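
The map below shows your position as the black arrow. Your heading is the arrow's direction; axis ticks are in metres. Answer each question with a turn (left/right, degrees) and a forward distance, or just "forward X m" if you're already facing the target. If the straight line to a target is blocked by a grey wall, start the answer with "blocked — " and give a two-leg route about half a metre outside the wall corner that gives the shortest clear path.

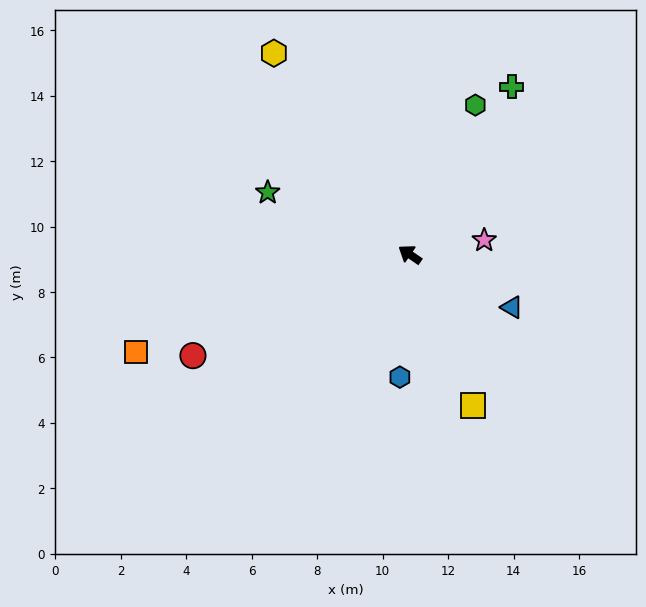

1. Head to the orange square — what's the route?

turn left 54°, forward 8.9 m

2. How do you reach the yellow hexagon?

turn right 21°, forward 7.4 m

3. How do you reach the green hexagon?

turn right 79°, forward 5.0 m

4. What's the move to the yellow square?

turn left 147°, forward 5.0 m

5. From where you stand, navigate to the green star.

turn left 11°, forward 4.7 m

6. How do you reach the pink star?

turn right 135°, forward 2.3 m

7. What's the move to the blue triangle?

turn right 173°, forward 3.5 m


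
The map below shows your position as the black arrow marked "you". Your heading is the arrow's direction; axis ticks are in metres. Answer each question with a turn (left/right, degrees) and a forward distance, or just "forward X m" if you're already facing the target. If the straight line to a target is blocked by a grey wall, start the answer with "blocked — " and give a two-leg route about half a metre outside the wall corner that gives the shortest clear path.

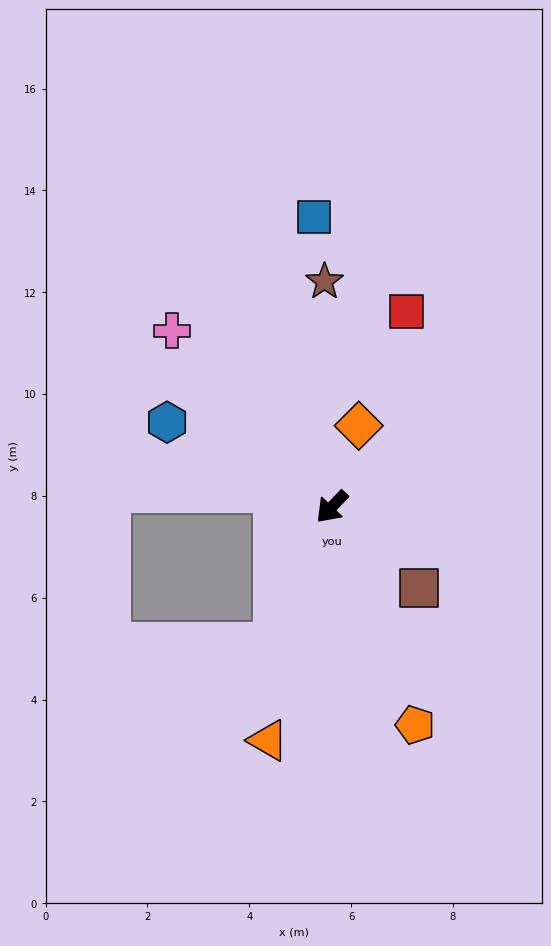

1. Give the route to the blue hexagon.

turn right 74°, forward 3.6 m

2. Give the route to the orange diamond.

turn right 155°, forward 1.7 m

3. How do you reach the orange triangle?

turn left 28°, forward 4.8 m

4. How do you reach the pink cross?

turn right 94°, forward 4.7 m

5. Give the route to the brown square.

turn left 91°, forward 2.3 m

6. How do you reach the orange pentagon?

turn left 64°, forward 4.6 m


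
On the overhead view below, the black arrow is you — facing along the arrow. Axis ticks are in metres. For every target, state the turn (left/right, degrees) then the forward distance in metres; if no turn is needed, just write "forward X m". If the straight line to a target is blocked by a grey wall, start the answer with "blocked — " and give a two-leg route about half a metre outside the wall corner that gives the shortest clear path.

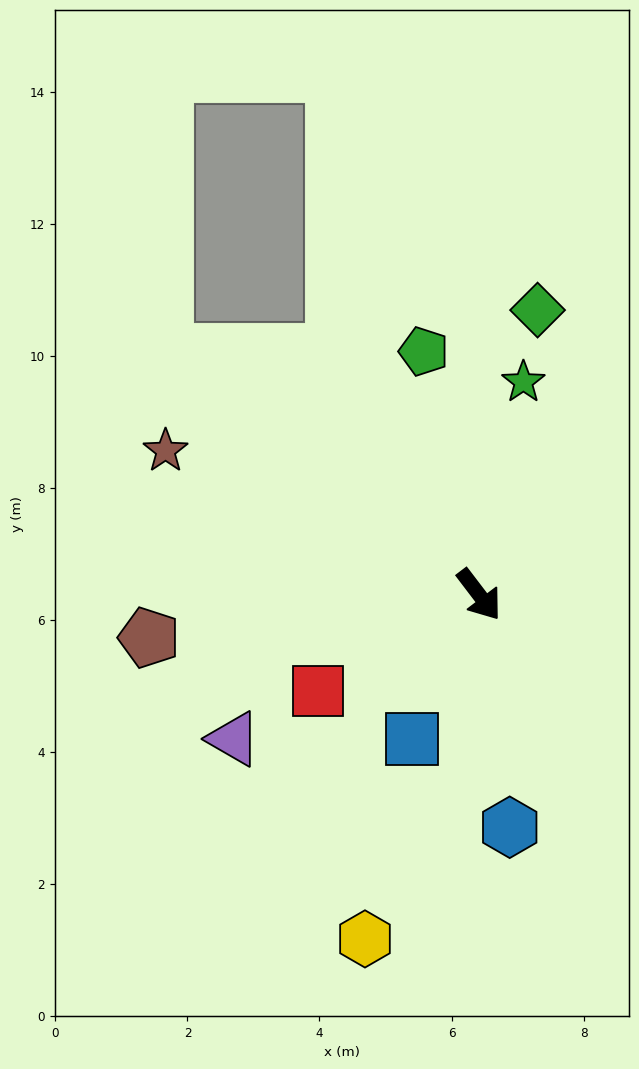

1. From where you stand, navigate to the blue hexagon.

turn right 30°, forward 3.6 m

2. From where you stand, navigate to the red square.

turn right 97°, forward 2.8 m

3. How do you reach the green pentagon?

turn left 156°, forward 3.8 m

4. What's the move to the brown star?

turn right 152°, forward 5.2 m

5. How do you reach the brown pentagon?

turn right 120°, forward 5.0 m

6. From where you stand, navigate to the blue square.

turn right 62°, forward 2.4 m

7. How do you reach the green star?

turn left 131°, forward 3.3 m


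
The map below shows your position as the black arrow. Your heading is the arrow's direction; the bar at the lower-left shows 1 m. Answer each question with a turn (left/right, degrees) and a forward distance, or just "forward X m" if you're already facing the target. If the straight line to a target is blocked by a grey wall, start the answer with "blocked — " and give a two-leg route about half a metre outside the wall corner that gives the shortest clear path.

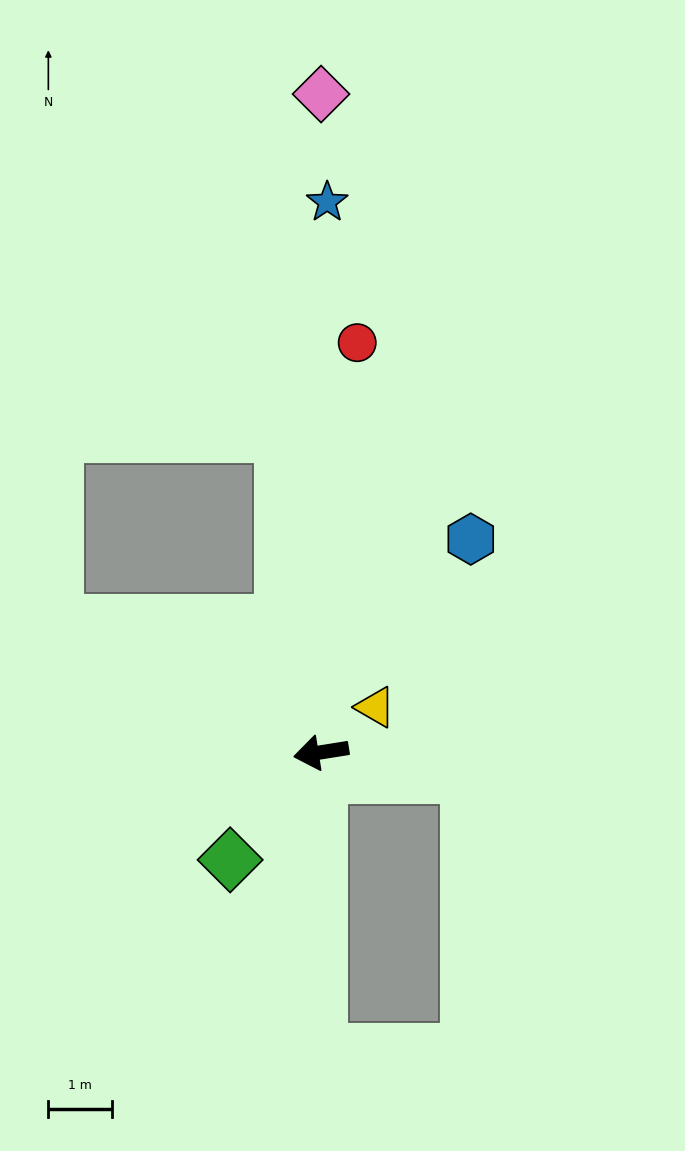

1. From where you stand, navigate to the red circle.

turn right 104°, forward 6.4 m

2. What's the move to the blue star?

turn right 100°, forward 8.6 m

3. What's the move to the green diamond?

turn left 41°, forward 2.2 m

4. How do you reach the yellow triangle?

turn right 149°, forward 1.1 m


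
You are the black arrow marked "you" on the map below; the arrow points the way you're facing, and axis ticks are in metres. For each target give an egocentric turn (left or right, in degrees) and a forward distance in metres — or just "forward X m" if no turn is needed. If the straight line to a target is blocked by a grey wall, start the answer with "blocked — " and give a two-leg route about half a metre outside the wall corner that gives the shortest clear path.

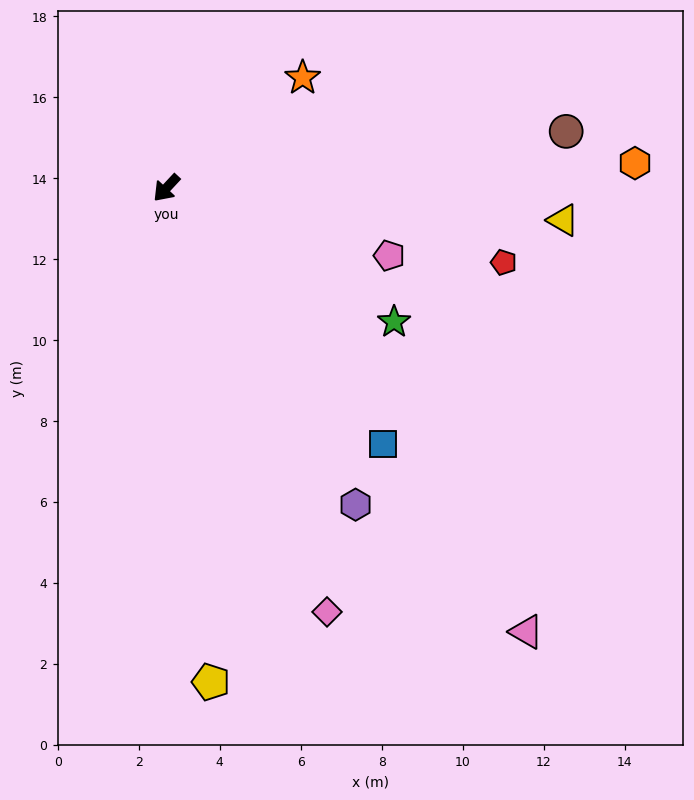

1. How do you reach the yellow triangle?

turn left 128°, forward 9.8 m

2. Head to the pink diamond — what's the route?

turn left 64°, forward 11.2 m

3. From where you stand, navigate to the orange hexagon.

turn left 136°, forward 11.6 m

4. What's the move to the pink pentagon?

turn left 116°, forward 5.8 m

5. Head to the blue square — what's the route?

turn left 83°, forward 8.3 m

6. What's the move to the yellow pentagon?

turn left 48°, forward 12.3 m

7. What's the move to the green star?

turn left 102°, forward 6.5 m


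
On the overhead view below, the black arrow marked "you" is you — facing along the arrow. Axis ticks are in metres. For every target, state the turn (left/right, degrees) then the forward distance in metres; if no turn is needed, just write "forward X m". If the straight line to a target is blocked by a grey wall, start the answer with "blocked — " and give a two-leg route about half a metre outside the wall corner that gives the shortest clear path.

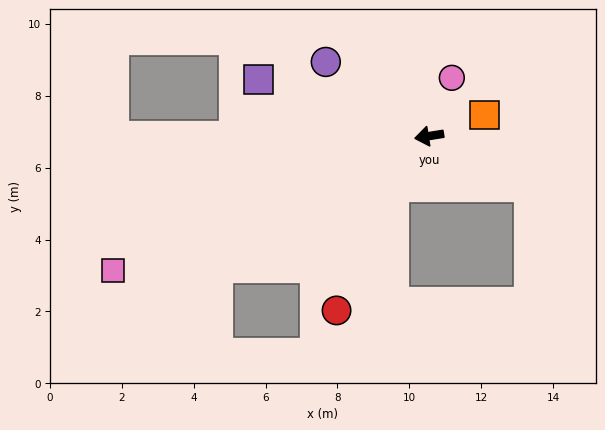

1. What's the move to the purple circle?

turn right 45°, forward 3.5 m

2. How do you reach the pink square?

turn left 14°, forward 9.6 m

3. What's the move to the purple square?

turn right 27°, forward 5.0 m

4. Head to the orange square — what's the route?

turn right 168°, forward 1.7 m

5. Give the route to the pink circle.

turn right 120°, forward 1.7 m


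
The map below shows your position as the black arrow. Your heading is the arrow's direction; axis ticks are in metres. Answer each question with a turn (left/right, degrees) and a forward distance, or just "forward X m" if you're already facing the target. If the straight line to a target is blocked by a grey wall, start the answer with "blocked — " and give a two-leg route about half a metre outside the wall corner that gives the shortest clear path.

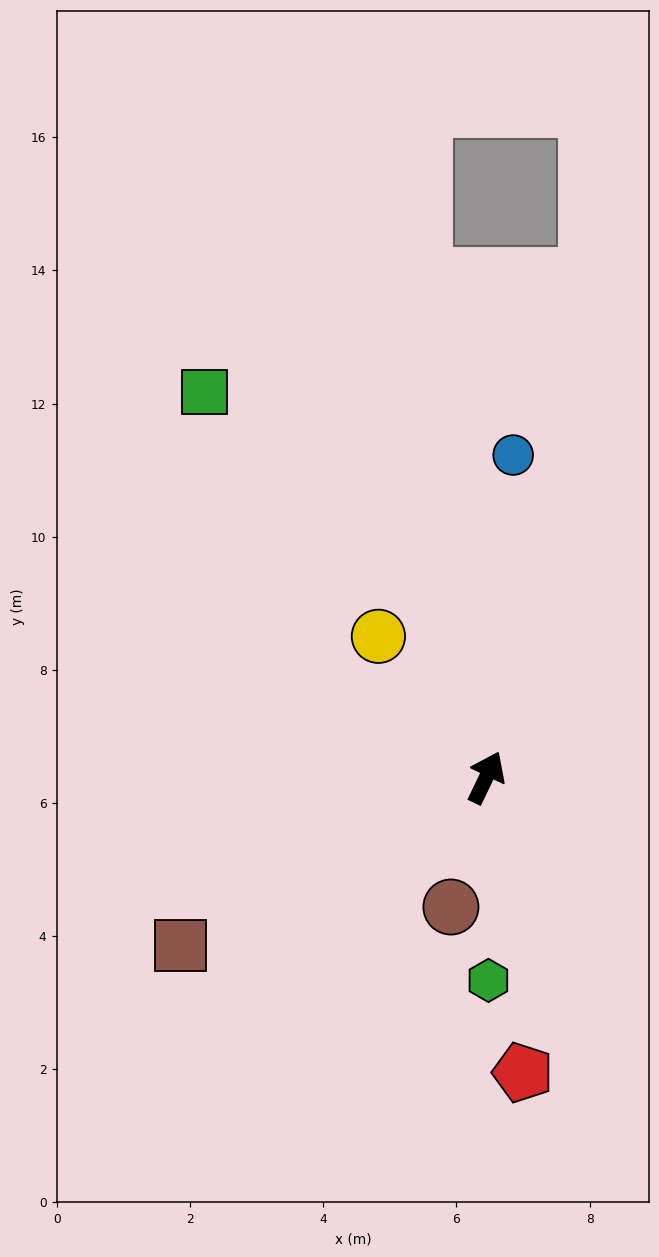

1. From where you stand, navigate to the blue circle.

turn left 21°, forward 4.9 m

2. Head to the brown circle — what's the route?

turn right 170°, forward 2.0 m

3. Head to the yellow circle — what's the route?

turn left 63°, forward 2.7 m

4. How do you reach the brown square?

turn left 144°, forward 5.2 m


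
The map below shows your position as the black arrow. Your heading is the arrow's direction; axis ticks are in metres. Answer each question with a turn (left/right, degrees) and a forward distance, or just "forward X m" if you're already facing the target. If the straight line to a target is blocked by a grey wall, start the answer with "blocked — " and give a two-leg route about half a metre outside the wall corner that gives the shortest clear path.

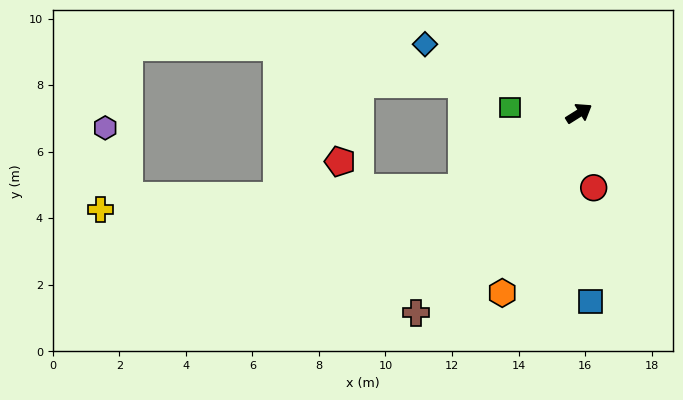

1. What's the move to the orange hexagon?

turn right 145°, forward 5.9 m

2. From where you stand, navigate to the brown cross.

turn right 161°, forward 7.7 m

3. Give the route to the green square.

turn left 143°, forward 2.1 m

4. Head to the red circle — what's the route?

turn right 111°, forward 2.3 m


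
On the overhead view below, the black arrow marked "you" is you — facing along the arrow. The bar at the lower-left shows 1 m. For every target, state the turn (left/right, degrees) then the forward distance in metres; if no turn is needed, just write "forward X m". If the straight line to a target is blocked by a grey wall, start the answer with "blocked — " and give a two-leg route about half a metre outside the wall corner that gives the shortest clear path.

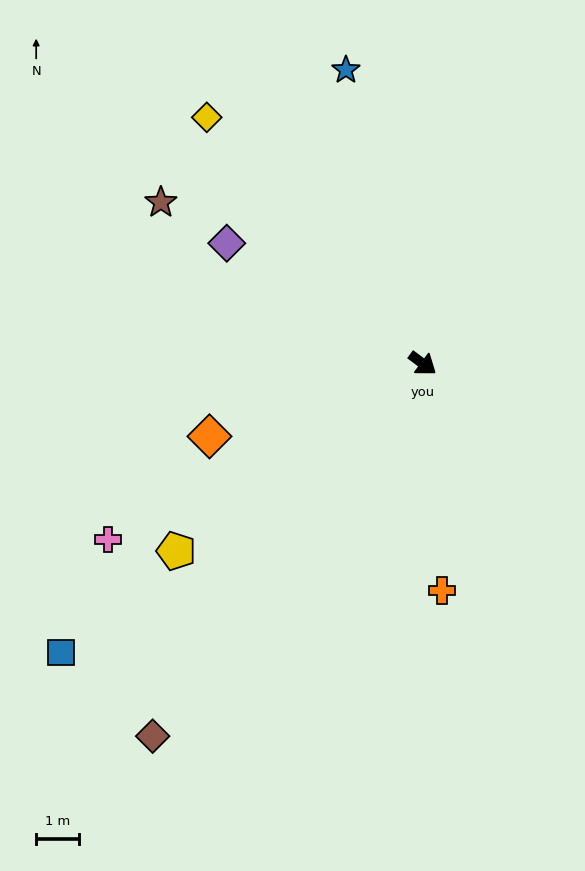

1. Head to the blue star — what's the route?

turn left 141°, forward 7.1 m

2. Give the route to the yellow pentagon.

turn right 106°, forward 7.2 m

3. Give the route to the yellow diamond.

turn left 168°, forward 7.6 m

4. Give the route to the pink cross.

turn right 114°, forward 8.4 m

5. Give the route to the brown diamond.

turn right 89°, forward 10.7 m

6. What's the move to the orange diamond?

turn right 124°, forward 5.2 m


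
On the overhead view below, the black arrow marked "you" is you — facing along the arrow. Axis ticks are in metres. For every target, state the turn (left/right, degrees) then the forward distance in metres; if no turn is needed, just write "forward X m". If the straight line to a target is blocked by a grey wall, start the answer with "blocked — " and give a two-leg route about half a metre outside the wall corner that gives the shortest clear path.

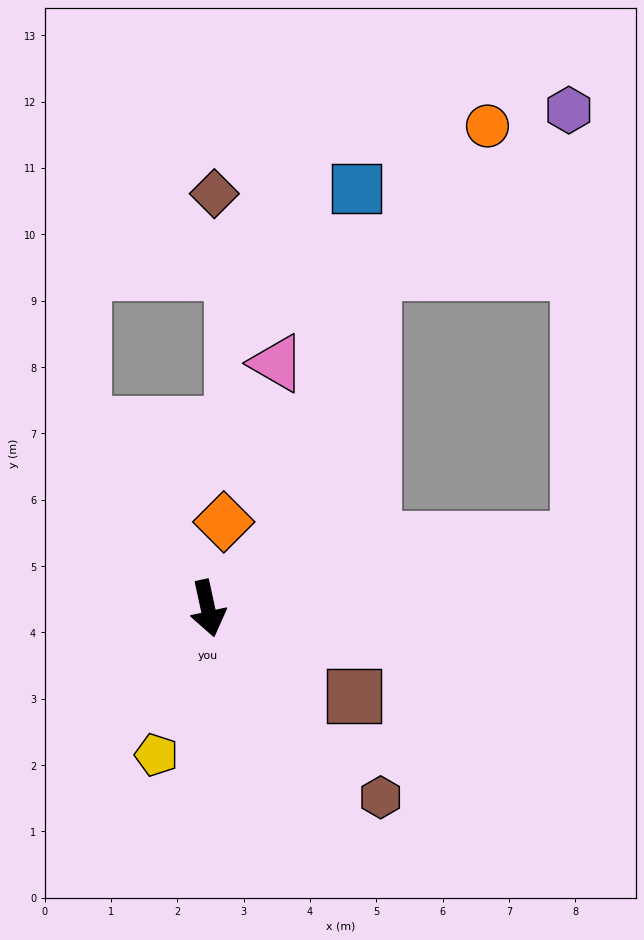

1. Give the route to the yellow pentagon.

turn right 32°, forward 2.3 m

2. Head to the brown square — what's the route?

turn left 47°, forward 2.6 m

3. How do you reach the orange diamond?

turn left 157°, forward 1.3 m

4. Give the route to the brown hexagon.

turn left 30°, forward 3.9 m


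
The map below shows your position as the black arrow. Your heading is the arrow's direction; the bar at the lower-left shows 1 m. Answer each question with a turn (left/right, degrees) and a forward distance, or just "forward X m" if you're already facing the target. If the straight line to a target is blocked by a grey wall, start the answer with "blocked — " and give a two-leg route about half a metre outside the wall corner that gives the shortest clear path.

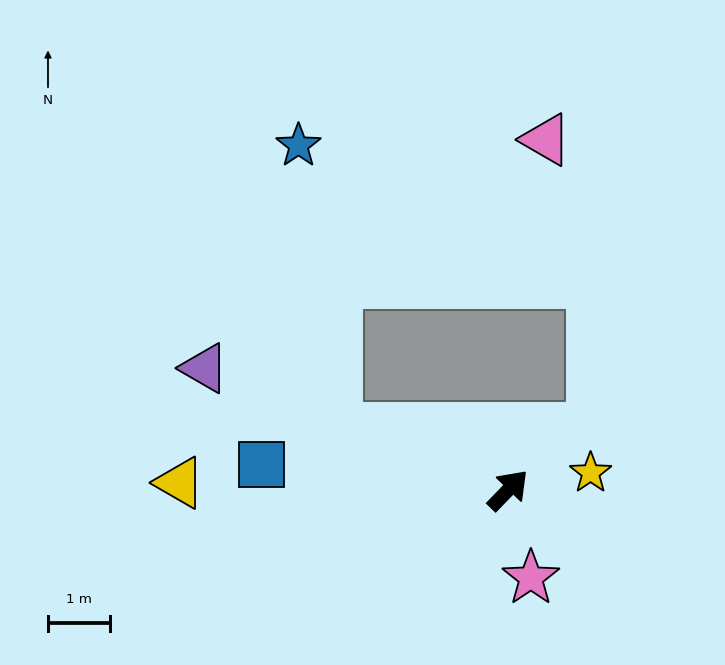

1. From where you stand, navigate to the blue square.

turn left 128°, forward 4.0 m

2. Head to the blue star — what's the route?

blocked — turn left 114°, forward 2.9 m, then turn right 62°, forward 4.6 m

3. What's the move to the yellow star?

turn right 34°, forward 1.4 m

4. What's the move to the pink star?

turn right 122°, forward 1.5 m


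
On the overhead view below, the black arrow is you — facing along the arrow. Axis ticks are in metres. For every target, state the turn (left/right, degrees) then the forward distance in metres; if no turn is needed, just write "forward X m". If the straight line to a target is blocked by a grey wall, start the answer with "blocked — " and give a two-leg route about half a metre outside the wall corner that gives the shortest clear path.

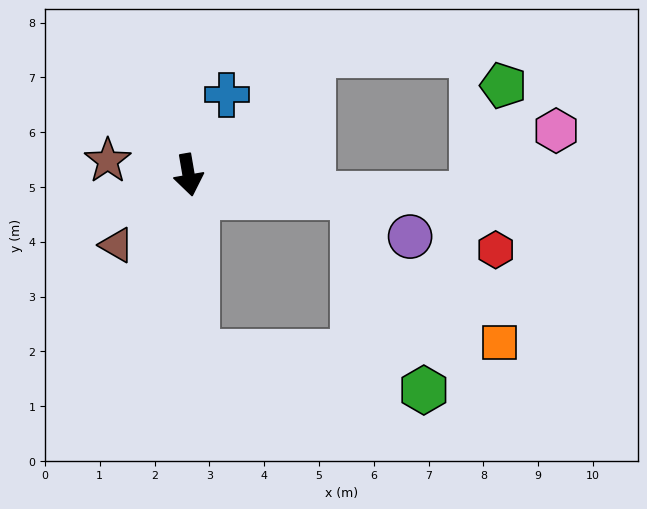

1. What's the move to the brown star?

turn right 110°, forward 1.5 m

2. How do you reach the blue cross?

turn left 145°, forward 1.6 m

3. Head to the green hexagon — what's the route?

blocked — turn right 7°, forward 3.3 m, then turn left 78°, forward 4.2 m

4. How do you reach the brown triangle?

turn right 55°, forward 1.8 m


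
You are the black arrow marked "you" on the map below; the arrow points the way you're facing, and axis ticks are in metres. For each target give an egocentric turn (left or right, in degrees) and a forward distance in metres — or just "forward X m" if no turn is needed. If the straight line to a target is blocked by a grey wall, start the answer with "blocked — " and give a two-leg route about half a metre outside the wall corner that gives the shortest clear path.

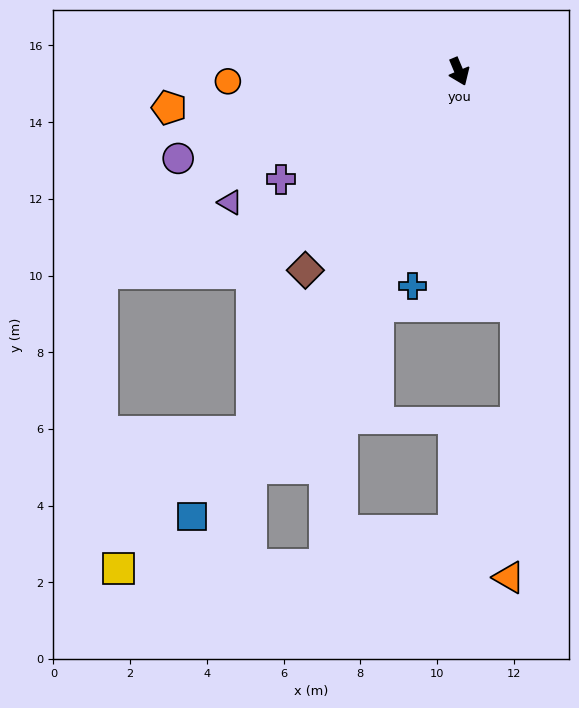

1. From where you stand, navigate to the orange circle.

turn right 110°, forward 6.0 m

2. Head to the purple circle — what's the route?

turn right 96°, forward 7.7 m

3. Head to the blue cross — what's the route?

turn right 35°, forward 5.7 m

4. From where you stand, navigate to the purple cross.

turn right 82°, forward 5.4 m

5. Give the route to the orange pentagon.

turn right 106°, forward 7.6 m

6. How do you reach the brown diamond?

turn right 61°, forward 6.5 m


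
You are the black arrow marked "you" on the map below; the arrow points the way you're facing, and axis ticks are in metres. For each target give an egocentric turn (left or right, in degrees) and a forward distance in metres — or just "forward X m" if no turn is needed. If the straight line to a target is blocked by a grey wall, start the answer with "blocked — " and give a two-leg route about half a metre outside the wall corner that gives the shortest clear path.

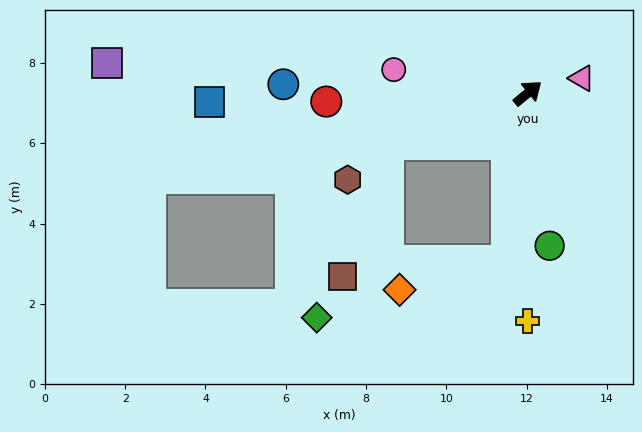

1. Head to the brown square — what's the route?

blocked — turn left 160°, forward 3.7 m, then turn left 52°, forward 3.5 m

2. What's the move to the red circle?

turn left 143°, forward 5.0 m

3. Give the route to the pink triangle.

turn right 24°, forward 1.4 m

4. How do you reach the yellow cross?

turn right 129°, forward 5.7 m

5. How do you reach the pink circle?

turn left 131°, forward 3.4 m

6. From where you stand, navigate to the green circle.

turn right 121°, forward 3.8 m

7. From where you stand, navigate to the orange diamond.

blocked — turn right 136°, forward 4.3 m, then turn right 69°, forward 2.8 m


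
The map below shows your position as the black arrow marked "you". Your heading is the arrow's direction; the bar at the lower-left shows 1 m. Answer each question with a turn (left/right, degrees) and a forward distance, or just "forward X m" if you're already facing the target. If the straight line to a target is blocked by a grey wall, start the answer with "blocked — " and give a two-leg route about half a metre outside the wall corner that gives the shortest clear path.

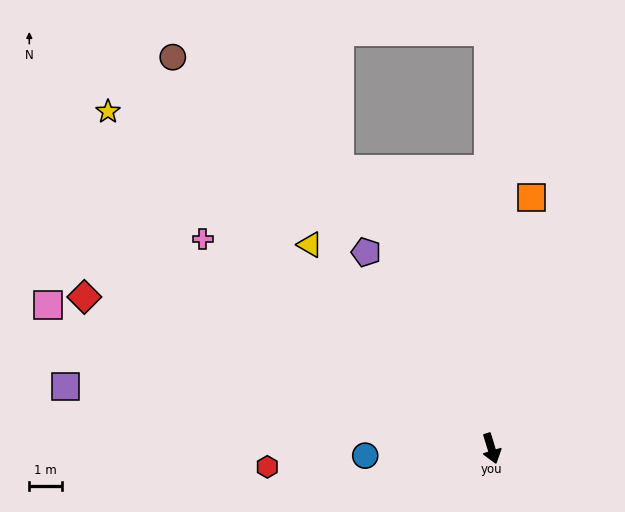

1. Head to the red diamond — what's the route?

turn right 127°, forward 13.1 m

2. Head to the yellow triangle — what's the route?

turn right 155°, forward 8.2 m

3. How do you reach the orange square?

turn left 154°, forward 7.7 m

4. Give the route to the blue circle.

turn right 104°, forward 3.8 m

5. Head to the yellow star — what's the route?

turn right 148°, forward 15.4 m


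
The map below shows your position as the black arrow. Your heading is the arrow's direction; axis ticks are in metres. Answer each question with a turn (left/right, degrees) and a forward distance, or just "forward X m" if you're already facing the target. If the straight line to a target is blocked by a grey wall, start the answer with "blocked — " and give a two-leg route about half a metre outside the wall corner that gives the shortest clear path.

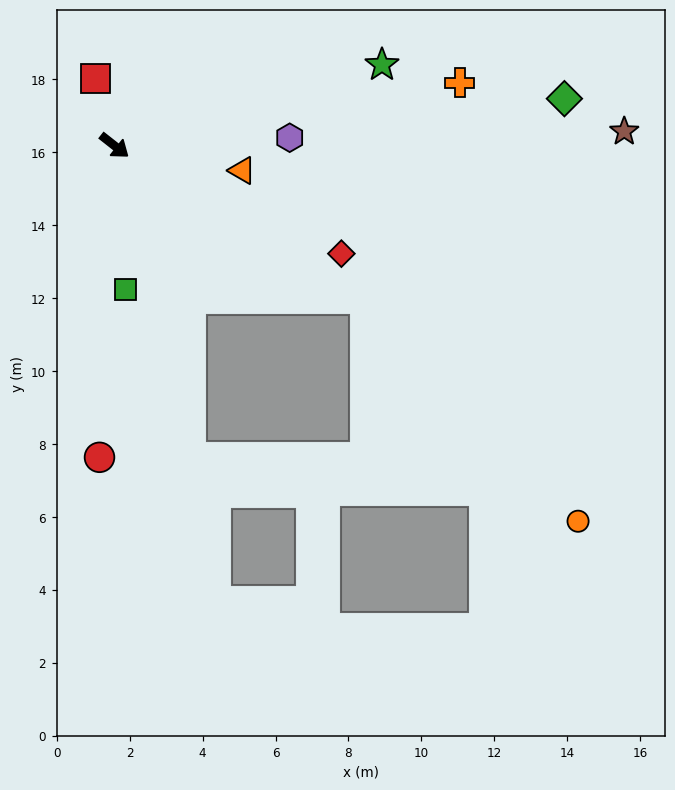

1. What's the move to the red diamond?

turn left 13°, forward 6.9 m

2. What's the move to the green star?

turn left 55°, forward 7.7 m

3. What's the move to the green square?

turn right 47°, forward 4.0 m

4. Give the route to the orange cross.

turn left 49°, forward 9.6 m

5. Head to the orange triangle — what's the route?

turn left 27°, forward 3.6 m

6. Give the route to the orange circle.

blocked — turn left 7°, forward 8.1 m, then turn right 15°, forward 8.4 m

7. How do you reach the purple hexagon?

turn left 41°, forward 4.8 m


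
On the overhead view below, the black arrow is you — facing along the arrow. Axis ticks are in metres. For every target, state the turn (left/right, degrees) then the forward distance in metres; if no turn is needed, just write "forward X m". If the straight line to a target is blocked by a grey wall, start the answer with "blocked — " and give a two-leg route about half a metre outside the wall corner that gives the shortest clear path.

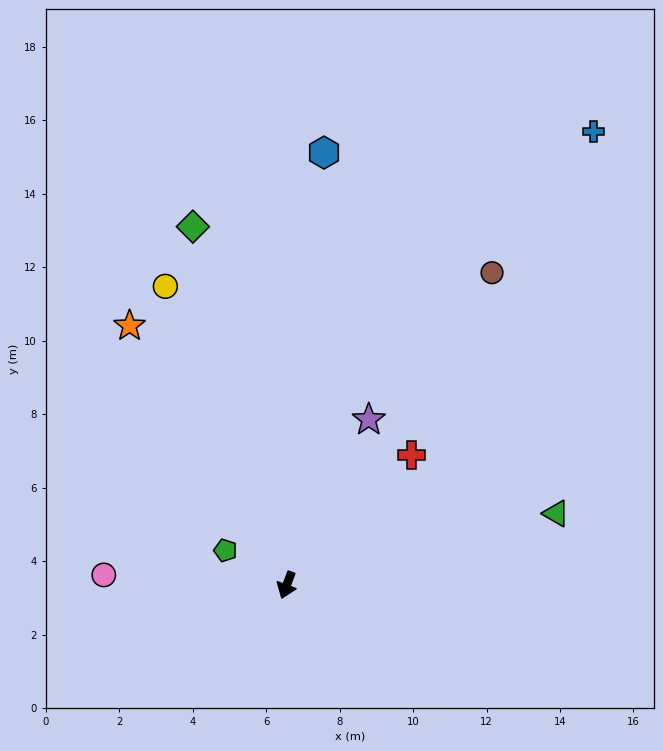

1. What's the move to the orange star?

turn right 128°, forward 8.3 m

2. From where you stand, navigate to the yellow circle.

turn right 137°, forward 8.8 m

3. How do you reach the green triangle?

turn left 125°, forward 7.6 m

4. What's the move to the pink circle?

turn right 73°, forward 5.0 m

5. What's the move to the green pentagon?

turn right 99°, forward 1.9 m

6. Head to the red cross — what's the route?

turn left 157°, forward 4.9 m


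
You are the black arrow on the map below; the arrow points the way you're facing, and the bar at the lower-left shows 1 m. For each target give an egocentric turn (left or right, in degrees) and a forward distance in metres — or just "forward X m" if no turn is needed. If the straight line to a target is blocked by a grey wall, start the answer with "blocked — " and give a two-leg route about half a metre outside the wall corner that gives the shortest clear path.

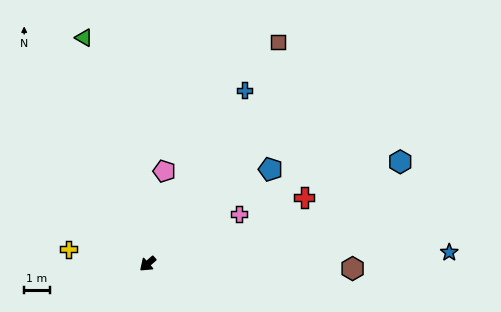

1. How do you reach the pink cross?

turn left 167°, forward 4.1 m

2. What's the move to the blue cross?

turn right 160°, forward 7.8 m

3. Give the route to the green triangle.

turn right 116°, forward 9.2 m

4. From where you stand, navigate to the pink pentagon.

turn right 141°, forward 3.7 m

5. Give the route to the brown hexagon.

turn left 137°, forward 8.0 m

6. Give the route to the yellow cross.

turn right 52°, forward 3.1 m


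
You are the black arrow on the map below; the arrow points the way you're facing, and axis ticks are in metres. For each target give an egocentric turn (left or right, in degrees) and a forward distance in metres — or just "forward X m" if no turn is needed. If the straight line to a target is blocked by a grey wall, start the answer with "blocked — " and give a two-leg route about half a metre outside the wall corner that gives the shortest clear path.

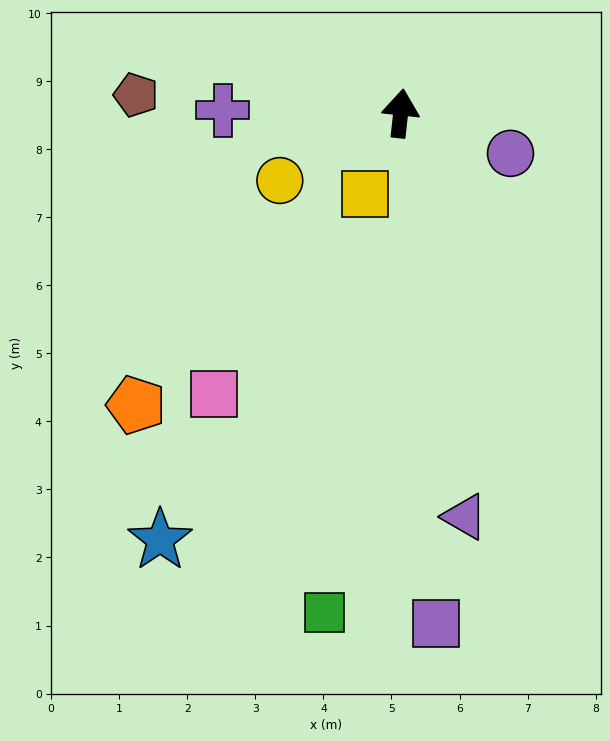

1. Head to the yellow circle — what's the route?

turn left 125°, forward 2.0 m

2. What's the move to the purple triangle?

turn right 165°, forward 6.0 m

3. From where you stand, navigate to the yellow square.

turn left 162°, forward 1.3 m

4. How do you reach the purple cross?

turn left 95°, forward 2.6 m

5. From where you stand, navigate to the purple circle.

turn right 104°, forward 1.7 m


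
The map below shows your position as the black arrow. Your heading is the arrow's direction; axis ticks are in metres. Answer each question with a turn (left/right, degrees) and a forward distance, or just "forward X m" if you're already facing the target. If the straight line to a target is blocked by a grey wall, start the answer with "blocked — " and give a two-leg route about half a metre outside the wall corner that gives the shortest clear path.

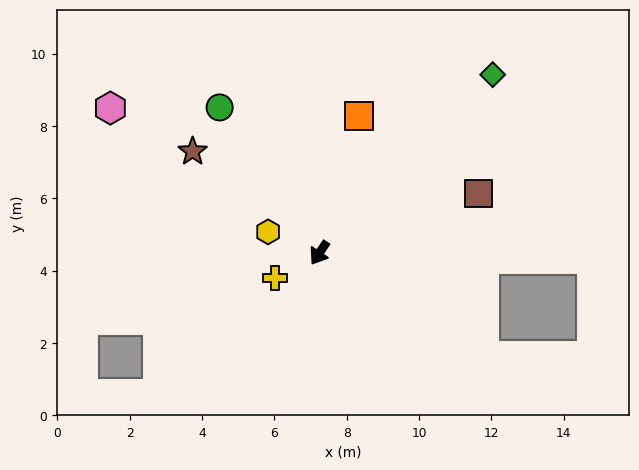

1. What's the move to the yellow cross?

turn right 27°, forward 1.4 m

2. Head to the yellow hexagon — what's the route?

turn right 79°, forward 1.5 m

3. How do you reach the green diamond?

turn left 169°, forward 6.9 m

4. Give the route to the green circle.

turn right 112°, forward 4.9 m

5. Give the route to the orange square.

turn right 163°, forward 3.9 m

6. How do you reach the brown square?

turn left 144°, forward 4.7 m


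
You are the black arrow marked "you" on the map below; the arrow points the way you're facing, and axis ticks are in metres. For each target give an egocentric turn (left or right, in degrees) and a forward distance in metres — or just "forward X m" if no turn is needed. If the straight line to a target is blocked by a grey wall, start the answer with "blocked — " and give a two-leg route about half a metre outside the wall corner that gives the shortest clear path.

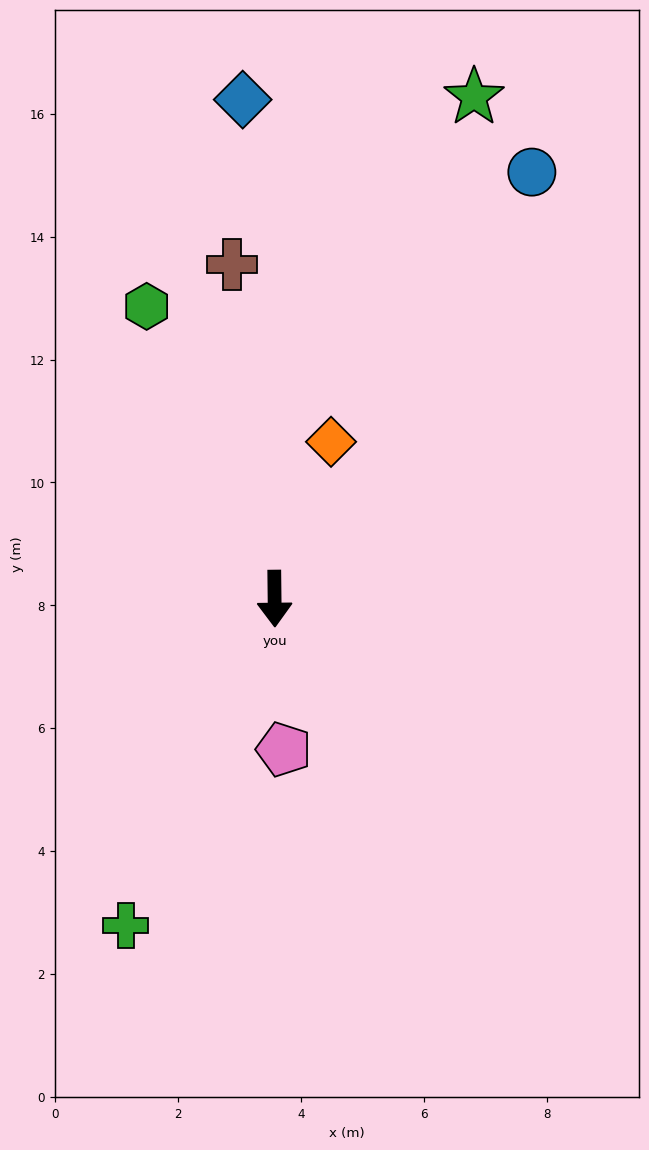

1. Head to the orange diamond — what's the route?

turn left 160°, forward 2.7 m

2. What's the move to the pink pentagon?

turn left 3°, forward 2.5 m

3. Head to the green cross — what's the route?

turn right 25°, forward 5.8 m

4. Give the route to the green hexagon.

turn right 157°, forward 5.2 m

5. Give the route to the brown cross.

turn right 173°, forward 5.5 m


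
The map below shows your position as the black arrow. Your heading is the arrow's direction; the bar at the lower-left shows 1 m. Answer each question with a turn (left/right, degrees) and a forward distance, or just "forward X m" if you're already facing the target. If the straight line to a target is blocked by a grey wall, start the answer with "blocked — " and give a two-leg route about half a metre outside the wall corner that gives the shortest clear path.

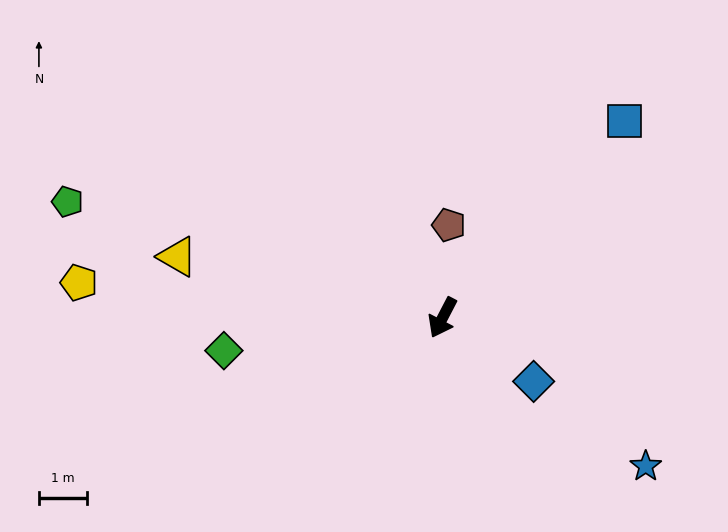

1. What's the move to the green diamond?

turn right 54°, forward 4.6 m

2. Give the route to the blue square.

turn left 165°, forward 5.5 m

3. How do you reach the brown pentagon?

turn right 156°, forward 1.9 m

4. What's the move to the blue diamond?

turn left 83°, forward 2.3 m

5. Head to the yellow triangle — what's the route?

turn right 75°, forward 5.6 m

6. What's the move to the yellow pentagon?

turn right 68°, forward 7.5 m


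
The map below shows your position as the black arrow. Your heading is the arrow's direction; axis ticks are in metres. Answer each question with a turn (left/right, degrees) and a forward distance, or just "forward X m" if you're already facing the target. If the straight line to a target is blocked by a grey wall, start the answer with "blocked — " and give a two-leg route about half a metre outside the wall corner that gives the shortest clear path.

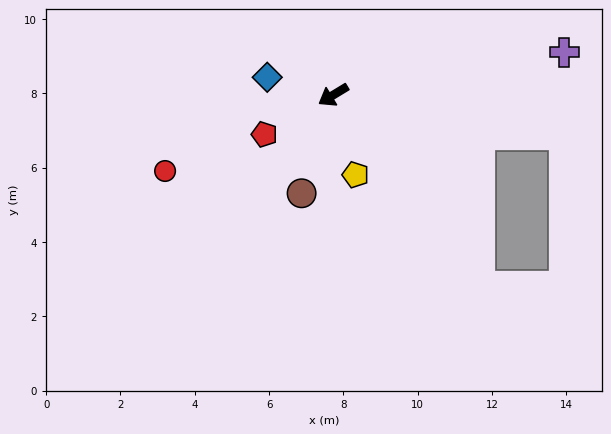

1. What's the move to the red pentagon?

forward 2.1 m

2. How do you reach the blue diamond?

turn right 46°, forward 1.8 m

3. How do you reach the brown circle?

turn left 41°, forward 2.8 m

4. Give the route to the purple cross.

turn left 159°, forward 6.3 m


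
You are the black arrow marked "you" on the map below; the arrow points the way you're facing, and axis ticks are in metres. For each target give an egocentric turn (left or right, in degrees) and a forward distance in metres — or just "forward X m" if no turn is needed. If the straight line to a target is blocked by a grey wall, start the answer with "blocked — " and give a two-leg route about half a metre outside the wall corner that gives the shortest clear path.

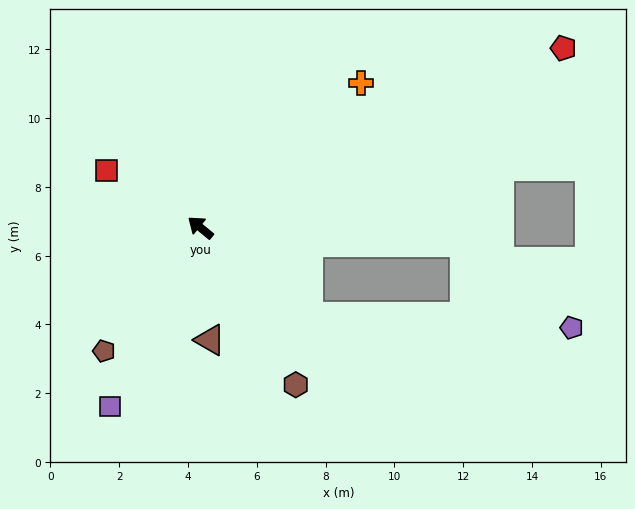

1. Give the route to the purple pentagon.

blocked — turn right 144°, forward 7.7 m, then turn right 35°, forward 4.0 m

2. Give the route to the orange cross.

turn right 99°, forward 6.3 m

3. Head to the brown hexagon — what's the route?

turn left 161°, forward 5.3 m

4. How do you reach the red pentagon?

turn right 114°, forward 11.8 m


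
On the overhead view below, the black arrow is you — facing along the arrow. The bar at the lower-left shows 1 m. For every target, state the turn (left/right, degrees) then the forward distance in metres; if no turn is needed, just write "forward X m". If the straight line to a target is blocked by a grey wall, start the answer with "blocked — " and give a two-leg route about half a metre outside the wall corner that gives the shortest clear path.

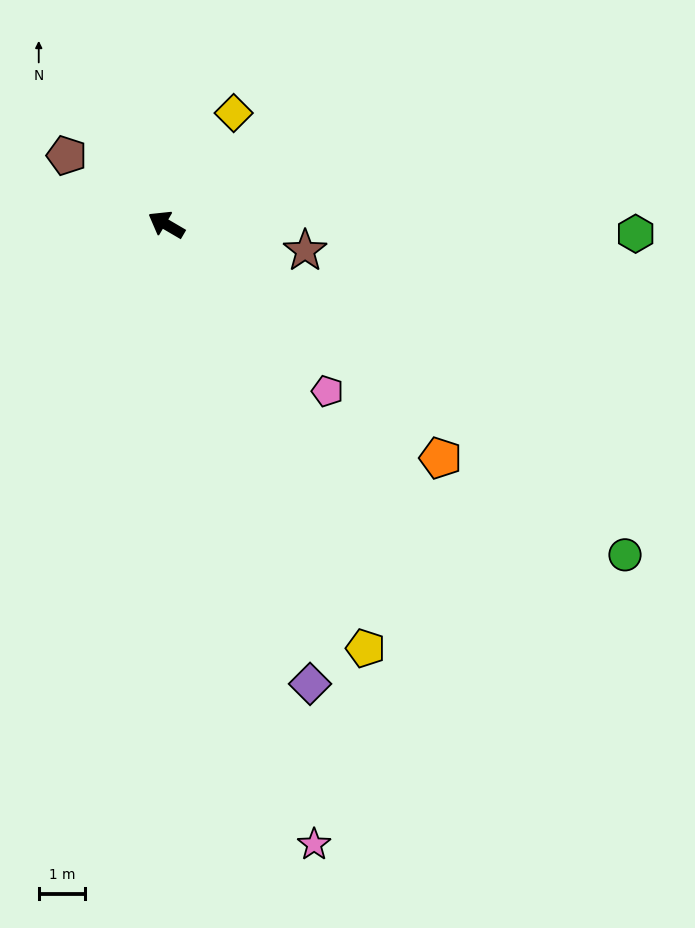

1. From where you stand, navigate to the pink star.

turn left 134°, forward 13.7 m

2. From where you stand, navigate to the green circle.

turn left 175°, forward 12.2 m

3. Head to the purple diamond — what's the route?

turn left 138°, forward 10.4 m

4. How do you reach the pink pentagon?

turn left 164°, forward 5.0 m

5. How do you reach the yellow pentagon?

turn left 146°, forward 10.1 m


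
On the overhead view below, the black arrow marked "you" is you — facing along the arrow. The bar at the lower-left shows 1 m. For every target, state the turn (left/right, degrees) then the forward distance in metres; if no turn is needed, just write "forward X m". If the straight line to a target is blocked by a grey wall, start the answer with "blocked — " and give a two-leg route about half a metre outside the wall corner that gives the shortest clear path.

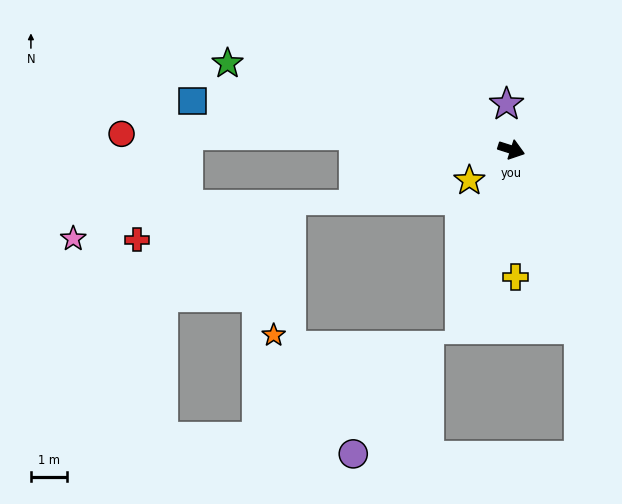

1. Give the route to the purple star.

turn left 114°, forward 1.3 m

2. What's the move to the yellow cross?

turn right 71°, forward 3.5 m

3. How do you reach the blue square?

turn right 171°, forward 8.9 m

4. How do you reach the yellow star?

turn right 126°, forward 1.4 m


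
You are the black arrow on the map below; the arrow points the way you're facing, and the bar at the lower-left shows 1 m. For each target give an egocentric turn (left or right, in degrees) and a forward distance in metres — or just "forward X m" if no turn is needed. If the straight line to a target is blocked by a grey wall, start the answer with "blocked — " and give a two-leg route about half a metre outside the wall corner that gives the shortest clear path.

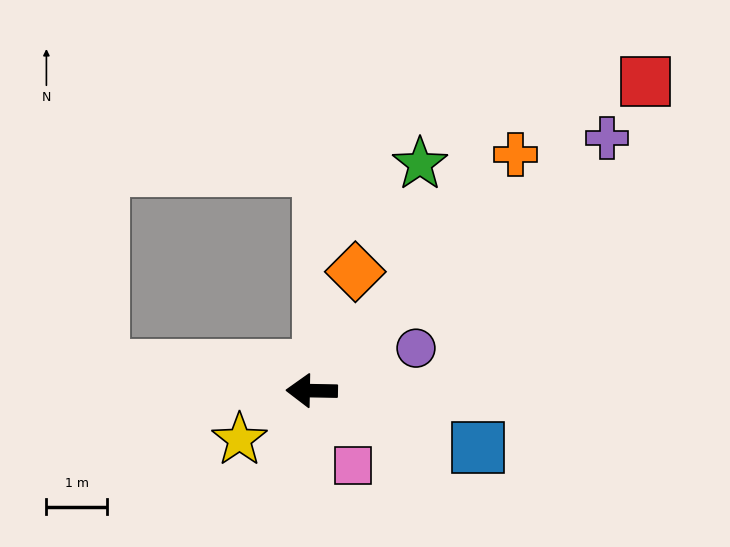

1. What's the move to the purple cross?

turn right 138°, forward 6.4 m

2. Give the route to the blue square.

turn left 162°, forward 2.9 m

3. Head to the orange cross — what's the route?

turn right 130°, forward 5.1 m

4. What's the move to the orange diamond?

turn right 109°, forward 2.1 m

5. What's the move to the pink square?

turn left 120°, forward 1.4 m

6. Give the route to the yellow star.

turn left 35°, forward 1.4 m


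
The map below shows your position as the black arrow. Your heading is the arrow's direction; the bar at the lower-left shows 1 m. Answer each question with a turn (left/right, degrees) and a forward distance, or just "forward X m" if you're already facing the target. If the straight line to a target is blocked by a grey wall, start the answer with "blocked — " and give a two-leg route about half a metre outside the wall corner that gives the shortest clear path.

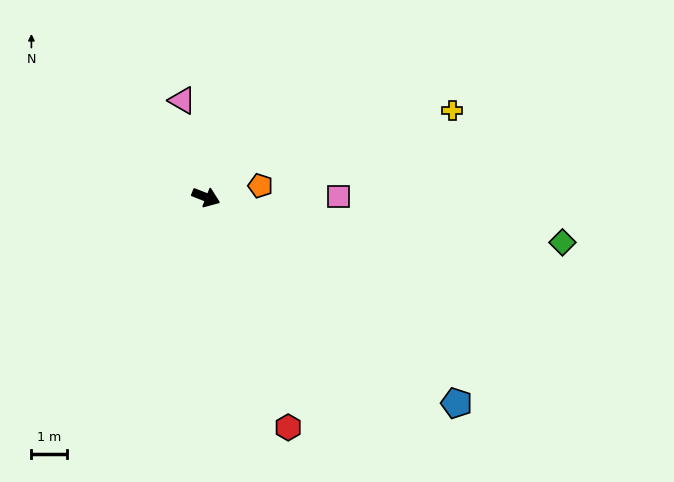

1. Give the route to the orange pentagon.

turn left 33°, forward 1.6 m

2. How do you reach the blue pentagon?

turn right 18°, forward 9.1 m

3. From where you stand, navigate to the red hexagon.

turn right 49°, forward 6.9 m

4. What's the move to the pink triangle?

turn left 125°, forward 2.8 m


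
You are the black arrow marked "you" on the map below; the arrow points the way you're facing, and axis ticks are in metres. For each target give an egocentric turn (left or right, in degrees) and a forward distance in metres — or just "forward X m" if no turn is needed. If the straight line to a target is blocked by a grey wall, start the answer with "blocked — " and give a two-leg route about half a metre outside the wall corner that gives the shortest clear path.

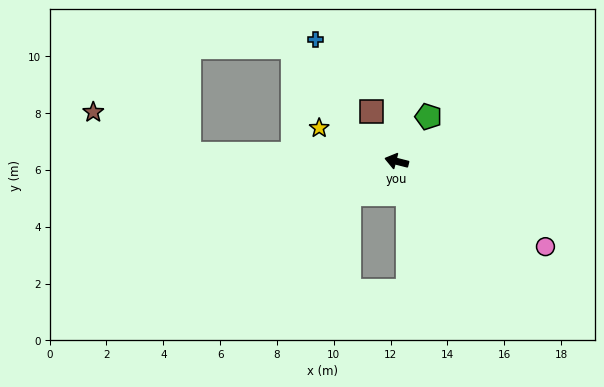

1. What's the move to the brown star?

blocked — turn left 12°, forward 7.3 m, then turn right 21°, forward 3.7 m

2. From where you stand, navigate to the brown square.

turn right 49°, forward 2.0 m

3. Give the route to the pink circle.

turn left 164°, forward 6.0 m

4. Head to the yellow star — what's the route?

turn right 9°, forward 3.0 m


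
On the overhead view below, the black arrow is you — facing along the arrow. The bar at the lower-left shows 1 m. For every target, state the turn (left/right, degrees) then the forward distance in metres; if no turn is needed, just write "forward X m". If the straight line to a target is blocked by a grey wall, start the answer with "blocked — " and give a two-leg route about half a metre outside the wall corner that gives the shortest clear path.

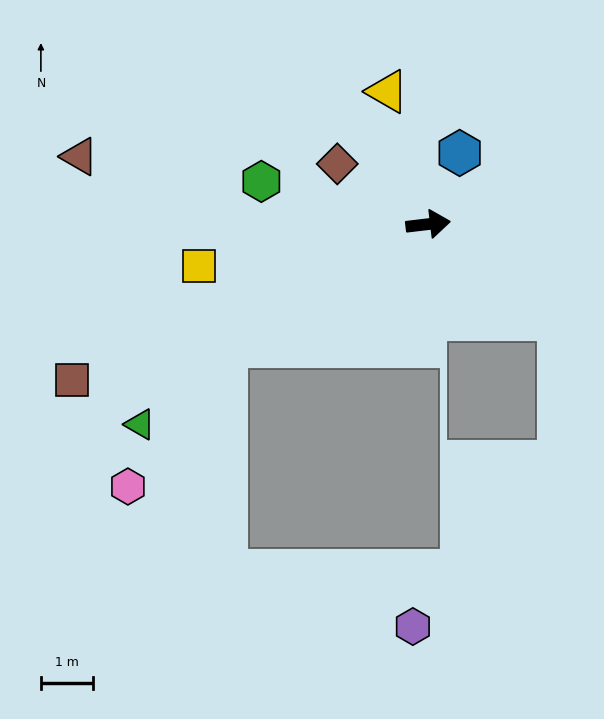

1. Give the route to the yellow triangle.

turn left 100°, forward 2.7 m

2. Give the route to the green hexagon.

turn left 159°, forward 3.3 m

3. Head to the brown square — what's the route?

turn right 163°, forward 7.5 m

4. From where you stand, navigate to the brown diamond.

turn left 140°, forward 2.1 m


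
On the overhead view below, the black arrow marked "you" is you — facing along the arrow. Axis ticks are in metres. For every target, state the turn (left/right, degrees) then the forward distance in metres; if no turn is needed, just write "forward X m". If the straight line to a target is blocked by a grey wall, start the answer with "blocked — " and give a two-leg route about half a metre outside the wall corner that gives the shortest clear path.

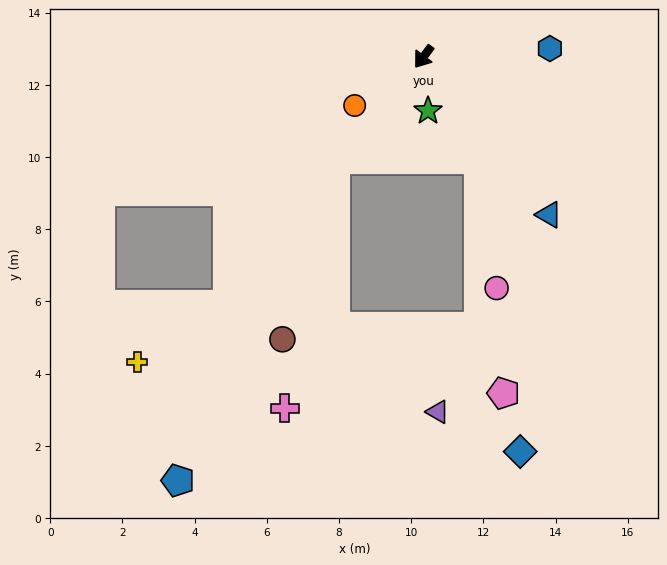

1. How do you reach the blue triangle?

turn left 75°, forward 5.6 m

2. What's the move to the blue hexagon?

turn left 131°, forward 3.5 m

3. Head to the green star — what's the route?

turn left 42°, forward 1.5 m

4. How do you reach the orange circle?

turn right 18°, forward 2.3 m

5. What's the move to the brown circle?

blocked — turn right 4°, forward 3.7 m, then turn left 25°, forward 5.2 m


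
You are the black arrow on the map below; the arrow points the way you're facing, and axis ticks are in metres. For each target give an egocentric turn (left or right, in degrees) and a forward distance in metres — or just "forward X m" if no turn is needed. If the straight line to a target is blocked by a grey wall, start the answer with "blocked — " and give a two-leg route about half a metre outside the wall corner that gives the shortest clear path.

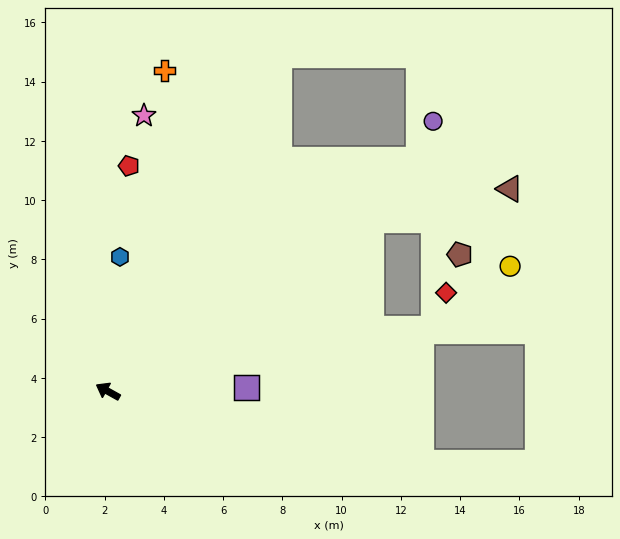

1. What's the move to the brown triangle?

blocked — turn right 118°, forward 10.6 m, then turn right 20°, forward 4.8 m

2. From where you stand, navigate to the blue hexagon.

turn right 66°, forward 4.6 m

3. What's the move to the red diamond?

blocked — turn right 140°, forward 11.2 m, then turn left 59°, forward 1.3 m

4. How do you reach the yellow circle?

blocked — turn right 140°, forward 11.2 m, then turn left 28°, forward 3.3 m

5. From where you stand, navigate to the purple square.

turn right 149°, forward 4.7 m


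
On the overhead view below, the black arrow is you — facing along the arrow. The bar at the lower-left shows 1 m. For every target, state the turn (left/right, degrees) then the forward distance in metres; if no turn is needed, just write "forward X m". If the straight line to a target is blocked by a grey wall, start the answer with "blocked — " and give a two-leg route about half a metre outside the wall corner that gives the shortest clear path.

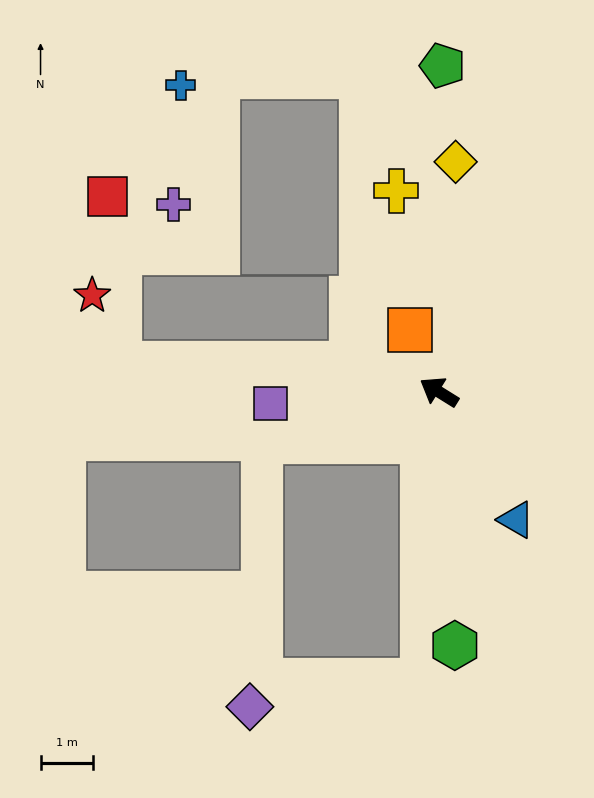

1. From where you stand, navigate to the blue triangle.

turn left 153°, forward 2.9 m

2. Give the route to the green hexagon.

turn left 125°, forward 4.9 m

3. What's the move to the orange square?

turn right 33°, forward 1.3 m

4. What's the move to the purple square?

turn left 36°, forward 3.2 m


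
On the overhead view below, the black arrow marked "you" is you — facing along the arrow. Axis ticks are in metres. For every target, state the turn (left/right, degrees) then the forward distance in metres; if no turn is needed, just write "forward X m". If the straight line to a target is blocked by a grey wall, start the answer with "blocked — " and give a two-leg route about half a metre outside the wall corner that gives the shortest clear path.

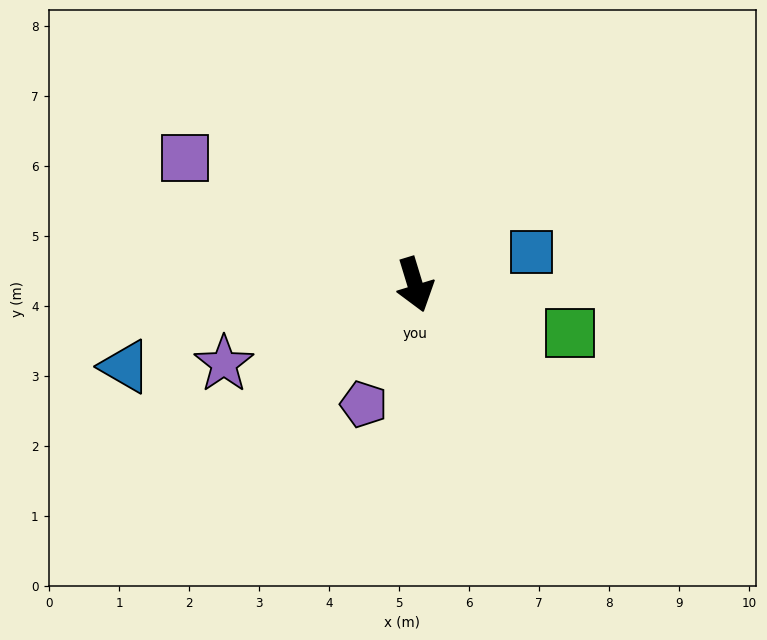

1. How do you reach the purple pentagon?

turn right 40°, forward 1.9 m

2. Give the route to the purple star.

turn right 84°, forward 3.0 m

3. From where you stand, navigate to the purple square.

turn right 136°, forward 3.7 m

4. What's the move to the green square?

turn left 56°, forward 2.3 m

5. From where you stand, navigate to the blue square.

turn left 89°, forward 1.7 m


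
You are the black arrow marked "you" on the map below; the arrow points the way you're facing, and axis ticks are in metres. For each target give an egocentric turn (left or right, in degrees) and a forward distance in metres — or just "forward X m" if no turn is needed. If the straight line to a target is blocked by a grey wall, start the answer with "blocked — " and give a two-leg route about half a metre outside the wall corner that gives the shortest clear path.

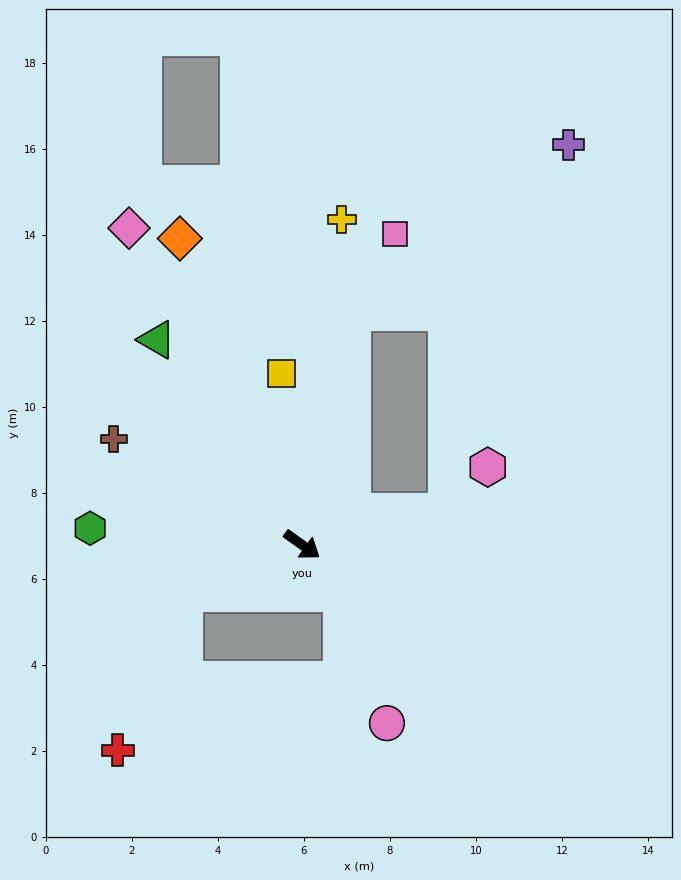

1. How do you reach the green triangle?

turn left 161°, forward 5.8 m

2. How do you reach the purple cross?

blocked — turn left 113°, forward 5.5 m, then turn right 40°, forward 6.4 m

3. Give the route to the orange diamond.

turn left 147°, forward 7.7 m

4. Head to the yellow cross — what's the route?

turn left 118°, forward 7.6 m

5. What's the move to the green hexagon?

turn right 149°, forward 4.9 m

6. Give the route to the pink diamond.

turn left 154°, forward 8.4 m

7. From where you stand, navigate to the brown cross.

turn right 174°, forward 5.0 m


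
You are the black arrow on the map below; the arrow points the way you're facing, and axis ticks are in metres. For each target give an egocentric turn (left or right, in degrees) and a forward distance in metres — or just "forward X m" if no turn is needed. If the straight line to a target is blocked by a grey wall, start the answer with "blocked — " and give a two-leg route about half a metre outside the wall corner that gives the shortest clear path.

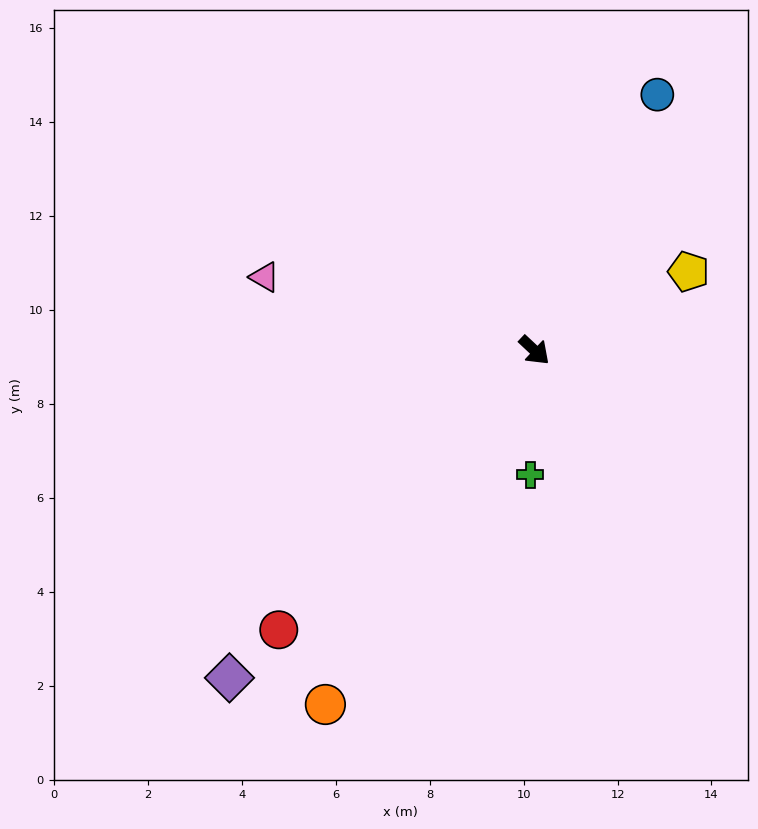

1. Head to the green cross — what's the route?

turn right 49°, forward 2.7 m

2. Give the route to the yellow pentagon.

turn left 70°, forward 3.7 m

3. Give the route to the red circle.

turn right 89°, forward 8.1 m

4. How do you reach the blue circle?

turn left 107°, forward 6.0 m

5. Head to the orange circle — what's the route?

turn right 77°, forward 8.8 m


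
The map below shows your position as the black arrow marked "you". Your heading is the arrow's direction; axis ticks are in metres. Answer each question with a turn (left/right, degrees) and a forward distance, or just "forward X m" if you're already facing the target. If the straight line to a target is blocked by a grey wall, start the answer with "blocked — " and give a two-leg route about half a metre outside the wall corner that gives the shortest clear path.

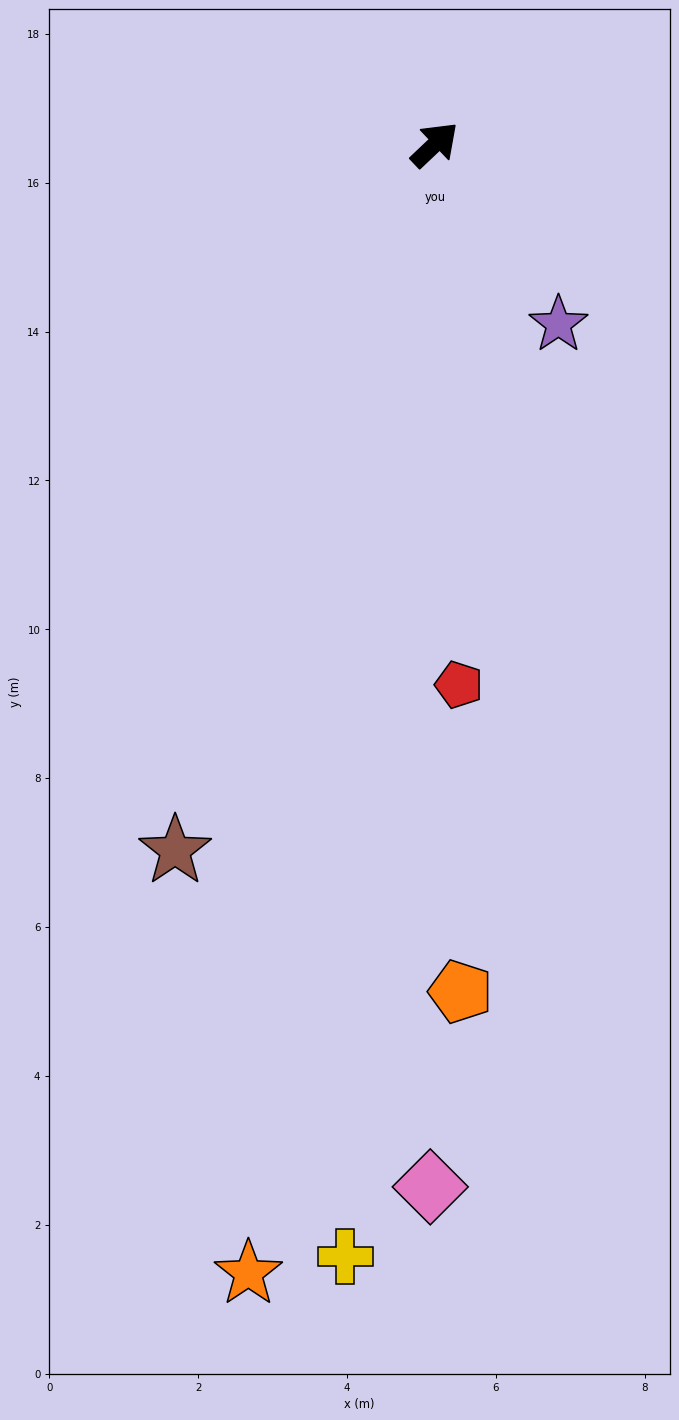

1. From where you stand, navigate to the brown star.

turn right 154°, forward 10.1 m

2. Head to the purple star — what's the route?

turn right 99°, forward 2.9 m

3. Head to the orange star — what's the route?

turn right 143°, forward 15.4 m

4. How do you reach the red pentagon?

turn right 131°, forward 7.3 m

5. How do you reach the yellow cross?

turn right 138°, forward 15.0 m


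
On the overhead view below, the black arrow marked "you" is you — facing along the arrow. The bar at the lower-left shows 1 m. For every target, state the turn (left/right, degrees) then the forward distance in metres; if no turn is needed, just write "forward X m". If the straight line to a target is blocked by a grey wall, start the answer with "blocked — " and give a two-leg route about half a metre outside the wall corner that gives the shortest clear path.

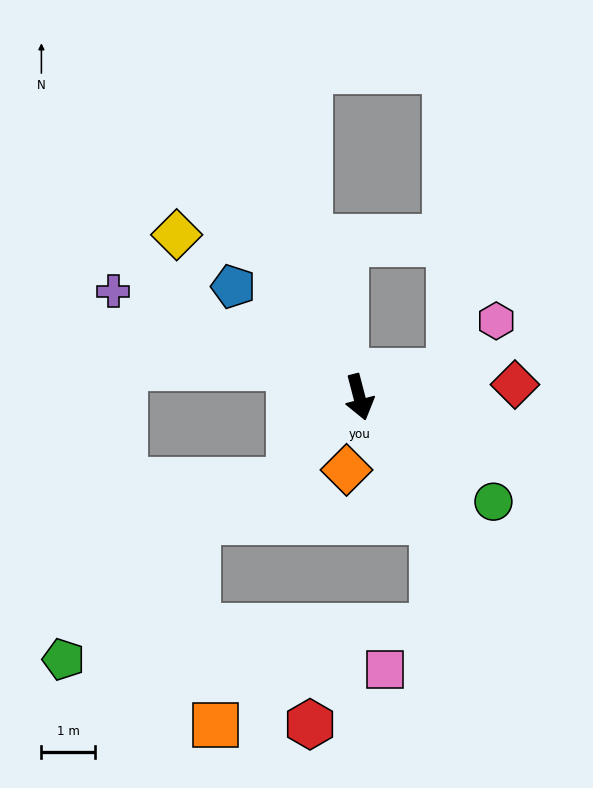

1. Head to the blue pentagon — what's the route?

turn right 146°, forward 3.2 m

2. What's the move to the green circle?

turn left 37°, forward 3.2 m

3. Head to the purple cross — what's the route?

turn right 128°, forward 5.0 m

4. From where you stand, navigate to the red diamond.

turn left 80°, forward 2.9 m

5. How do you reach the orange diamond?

turn right 25°, forward 1.4 m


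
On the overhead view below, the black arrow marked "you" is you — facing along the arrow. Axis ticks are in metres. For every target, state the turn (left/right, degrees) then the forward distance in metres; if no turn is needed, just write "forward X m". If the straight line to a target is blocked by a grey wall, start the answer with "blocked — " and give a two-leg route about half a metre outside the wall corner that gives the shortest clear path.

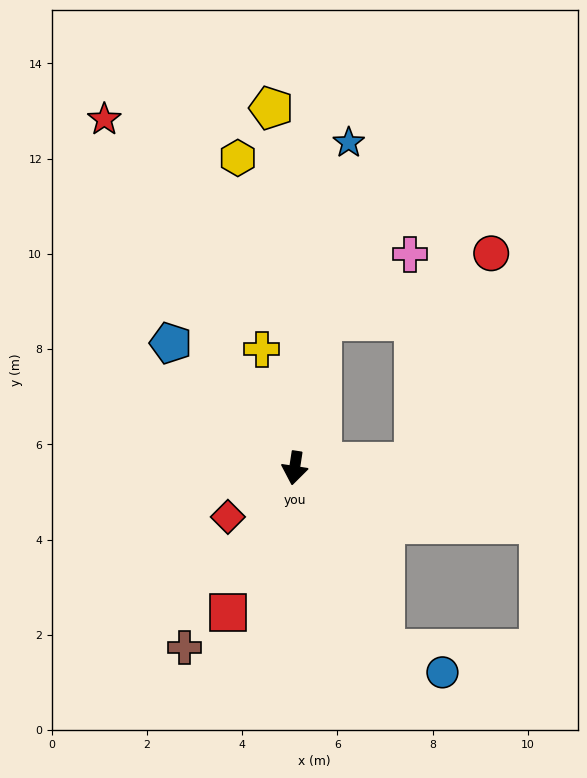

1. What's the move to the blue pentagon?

turn right 127°, forward 3.7 m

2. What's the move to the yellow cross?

turn right 156°, forward 2.6 m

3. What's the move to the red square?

turn right 16°, forward 3.3 m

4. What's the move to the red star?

turn right 143°, forward 8.3 m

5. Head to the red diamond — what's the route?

turn right 45°, forward 1.7 m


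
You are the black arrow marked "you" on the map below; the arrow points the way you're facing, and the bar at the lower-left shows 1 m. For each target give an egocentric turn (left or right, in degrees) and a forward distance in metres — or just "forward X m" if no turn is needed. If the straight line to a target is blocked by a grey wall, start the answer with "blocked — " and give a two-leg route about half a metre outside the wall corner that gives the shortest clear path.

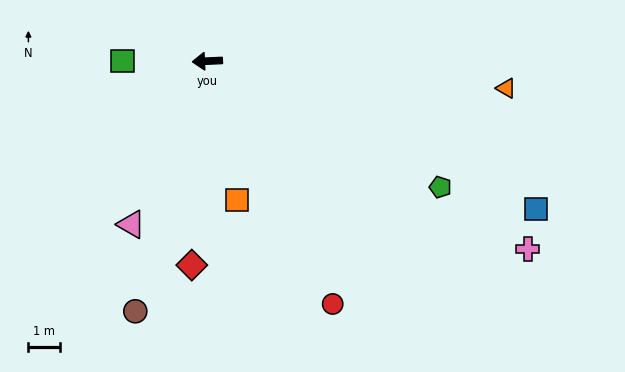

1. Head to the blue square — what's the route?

turn left 153°, forward 11.3 m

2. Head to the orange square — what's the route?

turn left 99°, forward 4.5 m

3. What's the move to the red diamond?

turn left 83°, forward 6.4 m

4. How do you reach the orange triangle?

turn left 172°, forward 9.4 m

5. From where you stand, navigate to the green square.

turn right 3°, forward 2.7 m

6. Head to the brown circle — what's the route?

turn left 71°, forward 8.1 m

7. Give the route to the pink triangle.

turn left 62°, forward 5.6 m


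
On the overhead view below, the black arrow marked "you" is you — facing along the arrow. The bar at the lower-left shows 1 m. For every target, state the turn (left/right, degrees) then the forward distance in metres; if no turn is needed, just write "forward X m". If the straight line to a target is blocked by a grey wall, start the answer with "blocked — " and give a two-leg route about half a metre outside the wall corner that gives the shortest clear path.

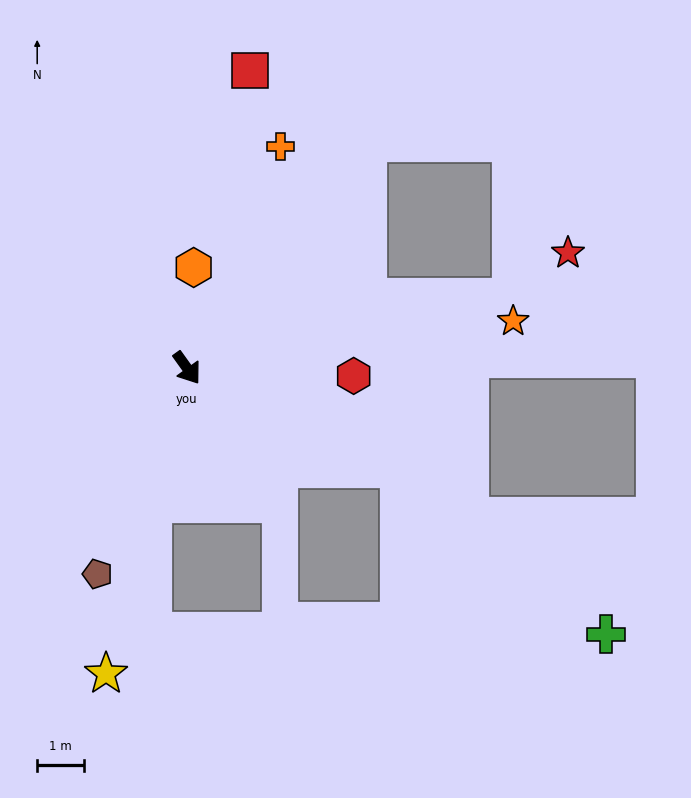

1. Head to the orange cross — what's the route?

turn left 121°, forward 5.2 m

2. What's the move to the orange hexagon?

turn left 141°, forward 2.2 m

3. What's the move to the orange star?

turn left 63°, forward 7.1 m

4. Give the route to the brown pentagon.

turn right 59°, forward 4.8 m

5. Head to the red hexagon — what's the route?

turn left 52°, forward 3.6 m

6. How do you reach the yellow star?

turn right 50°, forward 6.8 m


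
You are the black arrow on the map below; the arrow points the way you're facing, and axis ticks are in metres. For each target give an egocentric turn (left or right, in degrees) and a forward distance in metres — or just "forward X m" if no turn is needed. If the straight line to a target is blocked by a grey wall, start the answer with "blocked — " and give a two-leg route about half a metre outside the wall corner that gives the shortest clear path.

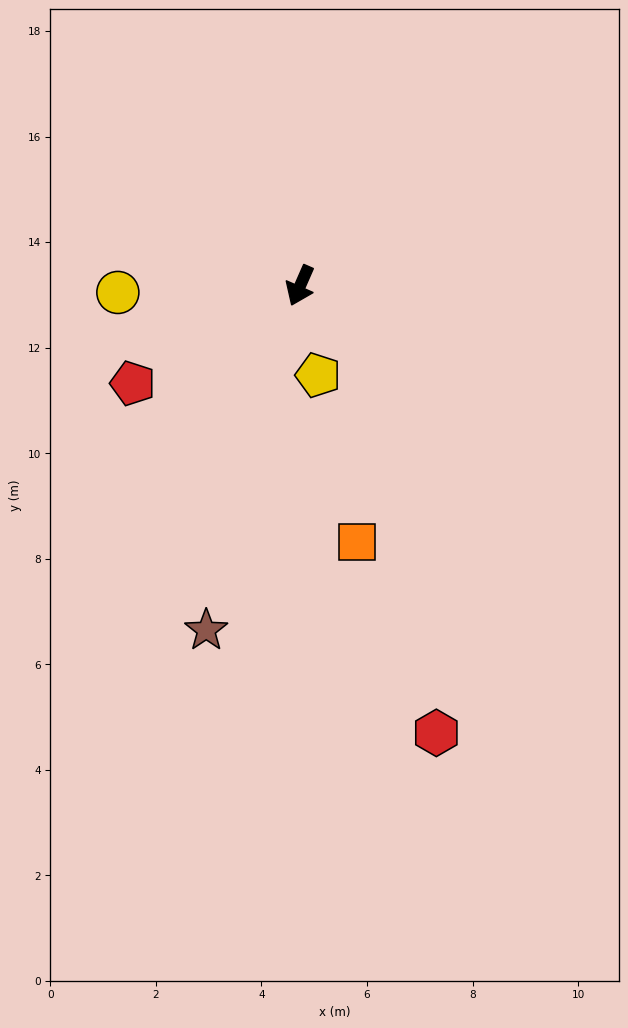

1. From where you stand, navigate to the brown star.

turn left 8°, forward 6.8 m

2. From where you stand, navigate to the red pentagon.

turn right 36°, forward 3.7 m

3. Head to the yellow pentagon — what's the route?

turn left 35°, forward 1.7 m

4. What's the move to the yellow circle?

turn right 64°, forward 3.5 m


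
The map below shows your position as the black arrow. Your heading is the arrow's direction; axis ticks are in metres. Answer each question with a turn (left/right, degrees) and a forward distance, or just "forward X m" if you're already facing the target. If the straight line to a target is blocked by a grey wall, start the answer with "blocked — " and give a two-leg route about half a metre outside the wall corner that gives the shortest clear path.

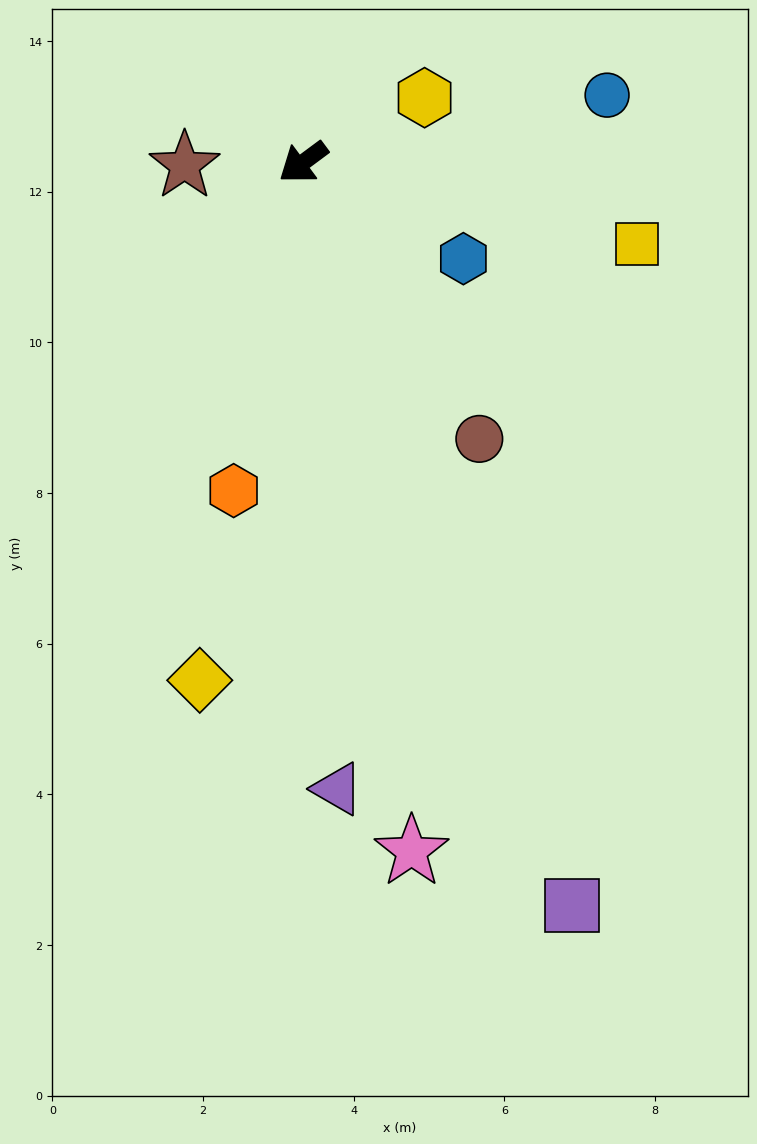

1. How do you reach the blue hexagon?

turn left 112°, forward 2.5 m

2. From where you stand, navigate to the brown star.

turn right 35°, forward 1.6 m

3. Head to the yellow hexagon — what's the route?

turn left 171°, forward 1.8 m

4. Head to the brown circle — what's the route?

turn left 86°, forward 4.4 m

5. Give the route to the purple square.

turn left 73°, forward 10.5 m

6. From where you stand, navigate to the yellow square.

turn left 130°, forward 4.6 m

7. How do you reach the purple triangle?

turn left 57°, forward 8.3 m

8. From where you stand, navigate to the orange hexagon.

turn left 41°, forward 4.5 m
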